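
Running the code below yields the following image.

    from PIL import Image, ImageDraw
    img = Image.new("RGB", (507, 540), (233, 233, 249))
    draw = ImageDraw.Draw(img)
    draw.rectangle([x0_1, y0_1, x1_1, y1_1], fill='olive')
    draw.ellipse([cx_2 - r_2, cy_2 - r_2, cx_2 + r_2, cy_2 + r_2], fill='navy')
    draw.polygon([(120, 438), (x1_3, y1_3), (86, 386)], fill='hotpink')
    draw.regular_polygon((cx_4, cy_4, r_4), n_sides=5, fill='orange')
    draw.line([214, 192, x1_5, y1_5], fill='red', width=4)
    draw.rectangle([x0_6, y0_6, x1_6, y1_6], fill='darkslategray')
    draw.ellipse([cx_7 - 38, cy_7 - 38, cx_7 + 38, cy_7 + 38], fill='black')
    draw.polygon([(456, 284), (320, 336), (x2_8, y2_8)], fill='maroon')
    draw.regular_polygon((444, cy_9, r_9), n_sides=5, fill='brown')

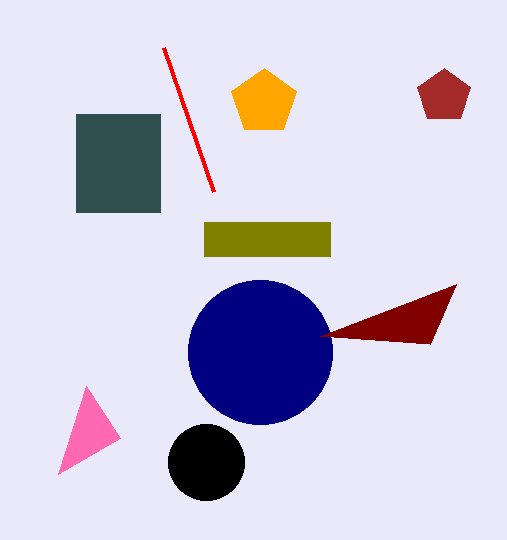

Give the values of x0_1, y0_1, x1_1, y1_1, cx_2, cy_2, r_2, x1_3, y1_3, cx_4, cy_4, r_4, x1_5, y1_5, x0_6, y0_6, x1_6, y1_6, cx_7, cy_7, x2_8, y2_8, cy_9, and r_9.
x0_1 = 204
y0_1 = 222
x1_1 = 330
y1_1 = 256
cx_2 = 260
cy_2 = 352
r_2 = 72
x1_3 = 58
y1_3 = 474
cx_4 = 264
cy_4 = 102
r_4 = 34
x1_5 = 164
y1_5 = 48
x0_6 = 76
y0_6 = 114
x1_6 = 160
y1_6 = 212
cx_7 = 206
cy_7 = 462
x2_8 = 430
y2_8 = 344
cy_9 = 96
r_9 = 28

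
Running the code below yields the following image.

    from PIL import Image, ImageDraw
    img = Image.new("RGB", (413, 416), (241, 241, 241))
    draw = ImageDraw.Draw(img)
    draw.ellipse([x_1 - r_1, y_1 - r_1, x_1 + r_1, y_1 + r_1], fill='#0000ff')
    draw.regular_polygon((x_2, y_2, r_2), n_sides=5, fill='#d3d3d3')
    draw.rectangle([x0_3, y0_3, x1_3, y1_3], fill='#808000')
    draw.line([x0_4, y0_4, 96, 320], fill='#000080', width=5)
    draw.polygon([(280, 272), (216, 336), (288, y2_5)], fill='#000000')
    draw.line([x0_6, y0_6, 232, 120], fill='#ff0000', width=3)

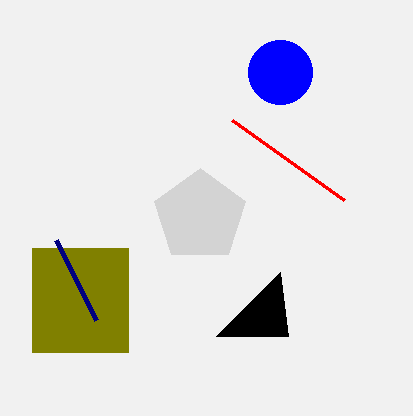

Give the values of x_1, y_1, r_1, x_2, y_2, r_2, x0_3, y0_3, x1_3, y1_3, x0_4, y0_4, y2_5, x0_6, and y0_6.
x_1 = 280; y_1 = 72; r_1 = 32; x_2 = 200; y_2 = 216; r_2 = 48; x0_3 = 32; y0_3 = 248; x1_3 = 128; y1_3 = 352; x0_4 = 56; y0_4 = 240; y2_5 = 336; x0_6 = 344; y0_6 = 200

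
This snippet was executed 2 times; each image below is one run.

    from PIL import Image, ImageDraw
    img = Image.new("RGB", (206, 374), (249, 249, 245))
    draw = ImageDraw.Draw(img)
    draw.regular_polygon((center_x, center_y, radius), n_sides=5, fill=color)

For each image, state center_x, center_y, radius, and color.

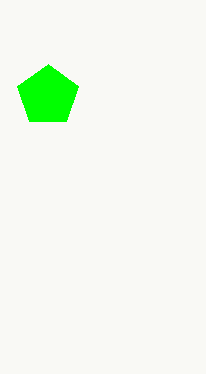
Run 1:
center_x = 48, center_y = 96, radius = 32, color = 'lime'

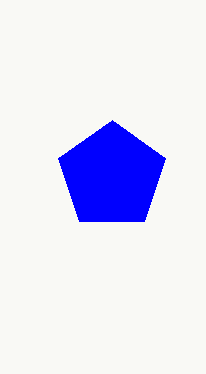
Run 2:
center_x = 112; center_y = 176; radius = 56; color = 'blue'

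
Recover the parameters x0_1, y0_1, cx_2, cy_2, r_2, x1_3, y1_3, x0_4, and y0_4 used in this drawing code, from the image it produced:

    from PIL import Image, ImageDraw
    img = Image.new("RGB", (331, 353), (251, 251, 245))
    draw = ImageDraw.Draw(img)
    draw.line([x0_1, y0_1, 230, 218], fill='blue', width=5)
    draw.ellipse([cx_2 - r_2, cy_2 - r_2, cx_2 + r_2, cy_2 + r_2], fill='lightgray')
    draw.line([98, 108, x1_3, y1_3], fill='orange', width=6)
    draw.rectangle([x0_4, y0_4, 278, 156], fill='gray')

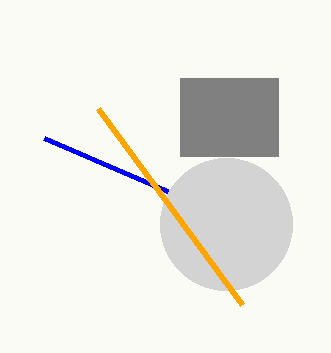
x0_1 = 44
y0_1 = 138
cx_2 = 226
cy_2 = 224
r_2 = 66
x1_3 = 242
y1_3 = 304
x0_4 = 180
y0_4 = 78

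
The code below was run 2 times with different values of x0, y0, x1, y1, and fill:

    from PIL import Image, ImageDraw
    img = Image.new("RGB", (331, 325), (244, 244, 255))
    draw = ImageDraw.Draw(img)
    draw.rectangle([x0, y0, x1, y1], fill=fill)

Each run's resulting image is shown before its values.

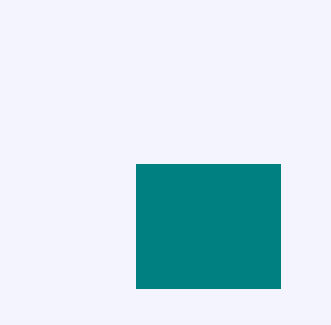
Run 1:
x0 = 136, y0 = 164, x1 = 280, y1 = 288, fill = 'teal'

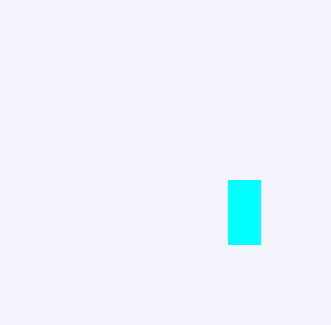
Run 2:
x0 = 228; y0 = 180; x1 = 260; y1 = 244; fill = 'cyan'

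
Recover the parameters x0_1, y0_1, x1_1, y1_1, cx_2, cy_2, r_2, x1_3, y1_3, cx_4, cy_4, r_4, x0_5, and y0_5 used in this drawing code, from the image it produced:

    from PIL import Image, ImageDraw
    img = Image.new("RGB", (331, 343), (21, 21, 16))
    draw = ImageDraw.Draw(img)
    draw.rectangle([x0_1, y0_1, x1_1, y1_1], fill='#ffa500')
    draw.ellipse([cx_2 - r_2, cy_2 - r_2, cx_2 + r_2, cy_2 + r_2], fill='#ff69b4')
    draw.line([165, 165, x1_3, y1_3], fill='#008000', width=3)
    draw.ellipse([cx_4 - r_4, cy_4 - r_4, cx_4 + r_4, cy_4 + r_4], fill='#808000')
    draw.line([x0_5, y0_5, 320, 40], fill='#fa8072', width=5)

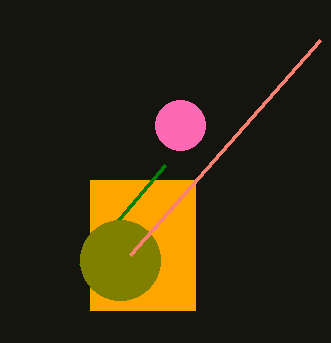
x0_1 = 90; y0_1 = 180; x1_1 = 195; y1_1 = 310; cx_2 = 180; cy_2 = 125; r_2 = 25; x1_3 = 80; y1_3 = 265; cx_4 = 120; cy_4 = 260; r_4 = 40; x0_5 = 130; y0_5 = 255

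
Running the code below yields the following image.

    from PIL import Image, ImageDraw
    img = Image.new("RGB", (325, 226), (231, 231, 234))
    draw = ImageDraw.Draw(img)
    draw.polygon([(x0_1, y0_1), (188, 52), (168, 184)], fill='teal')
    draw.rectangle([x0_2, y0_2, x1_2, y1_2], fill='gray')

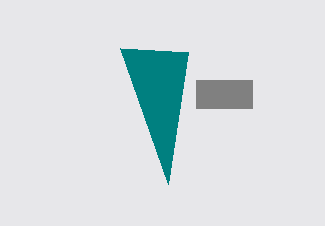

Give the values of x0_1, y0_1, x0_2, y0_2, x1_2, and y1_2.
x0_1 = 120
y0_1 = 48
x0_2 = 196
y0_2 = 80
x1_2 = 252
y1_2 = 108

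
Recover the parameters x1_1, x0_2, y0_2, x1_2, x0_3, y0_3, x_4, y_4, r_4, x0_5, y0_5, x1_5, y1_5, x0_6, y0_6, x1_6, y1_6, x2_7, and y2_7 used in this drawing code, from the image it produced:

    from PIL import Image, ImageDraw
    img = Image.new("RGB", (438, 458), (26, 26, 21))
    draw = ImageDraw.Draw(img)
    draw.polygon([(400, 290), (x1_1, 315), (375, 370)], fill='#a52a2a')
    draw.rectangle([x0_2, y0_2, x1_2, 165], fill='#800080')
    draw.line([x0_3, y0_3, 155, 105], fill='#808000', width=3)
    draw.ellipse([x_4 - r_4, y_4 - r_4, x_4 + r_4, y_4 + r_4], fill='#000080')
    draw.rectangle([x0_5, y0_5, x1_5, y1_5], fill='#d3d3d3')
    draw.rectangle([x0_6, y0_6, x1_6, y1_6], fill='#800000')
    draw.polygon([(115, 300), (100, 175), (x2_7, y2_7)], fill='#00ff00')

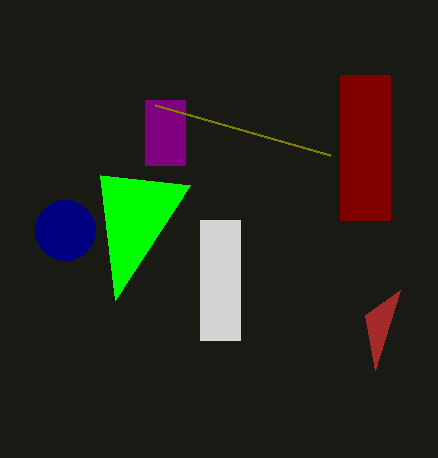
x1_1 = 365; x0_2 = 145; y0_2 = 100; x1_2 = 185; x0_3 = 330; y0_3 = 155; x_4 = 65; y_4 = 230; r_4 = 30; x0_5 = 200; y0_5 = 220; x1_5 = 240; y1_5 = 340; x0_6 = 340; y0_6 = 75; x1_6 = 390; y1_6 = 220; x2_7 = 190; y2_7 = 185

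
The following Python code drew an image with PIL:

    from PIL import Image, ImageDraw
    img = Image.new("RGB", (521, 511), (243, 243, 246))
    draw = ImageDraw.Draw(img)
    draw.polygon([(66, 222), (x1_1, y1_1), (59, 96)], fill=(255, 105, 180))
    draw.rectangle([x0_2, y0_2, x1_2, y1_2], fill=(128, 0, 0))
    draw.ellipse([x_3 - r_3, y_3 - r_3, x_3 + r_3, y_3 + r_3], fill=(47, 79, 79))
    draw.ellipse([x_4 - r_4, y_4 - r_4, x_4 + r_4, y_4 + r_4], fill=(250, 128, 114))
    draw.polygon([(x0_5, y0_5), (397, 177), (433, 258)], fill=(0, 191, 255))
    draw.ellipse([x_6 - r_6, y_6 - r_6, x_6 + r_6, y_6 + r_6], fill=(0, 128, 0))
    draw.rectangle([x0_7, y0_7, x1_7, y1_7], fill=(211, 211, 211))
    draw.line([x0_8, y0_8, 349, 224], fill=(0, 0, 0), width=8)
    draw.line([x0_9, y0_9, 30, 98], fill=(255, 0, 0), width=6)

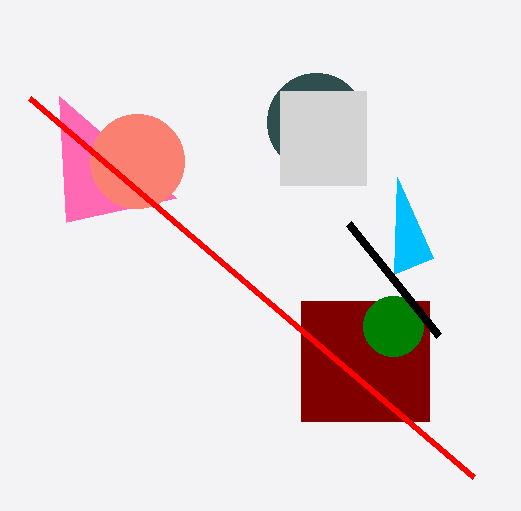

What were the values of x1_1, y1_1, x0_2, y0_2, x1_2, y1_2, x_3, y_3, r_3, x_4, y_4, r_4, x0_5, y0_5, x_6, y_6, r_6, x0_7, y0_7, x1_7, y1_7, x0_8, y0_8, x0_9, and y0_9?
x1_1 = 176; y1_1 = 198; x0_2 = 301; y0_2 = 301; x1_2 = 429; y1_2 = 421; x_3 = 316; y_3 = 122; r_3 = 49; x_4 = 137; y_4 = 161; r_4 = 47; x0_5 = 394; y0_5 = 274; x_6 = 393; y_6 = 326; r_6 = 30; x0_7 = 280; y0_7 = 91; x1_7 = 366; y1_7 = 185; x0_8 = 439; y0_8 = 336; x0_9 = 474; y0_9 = 477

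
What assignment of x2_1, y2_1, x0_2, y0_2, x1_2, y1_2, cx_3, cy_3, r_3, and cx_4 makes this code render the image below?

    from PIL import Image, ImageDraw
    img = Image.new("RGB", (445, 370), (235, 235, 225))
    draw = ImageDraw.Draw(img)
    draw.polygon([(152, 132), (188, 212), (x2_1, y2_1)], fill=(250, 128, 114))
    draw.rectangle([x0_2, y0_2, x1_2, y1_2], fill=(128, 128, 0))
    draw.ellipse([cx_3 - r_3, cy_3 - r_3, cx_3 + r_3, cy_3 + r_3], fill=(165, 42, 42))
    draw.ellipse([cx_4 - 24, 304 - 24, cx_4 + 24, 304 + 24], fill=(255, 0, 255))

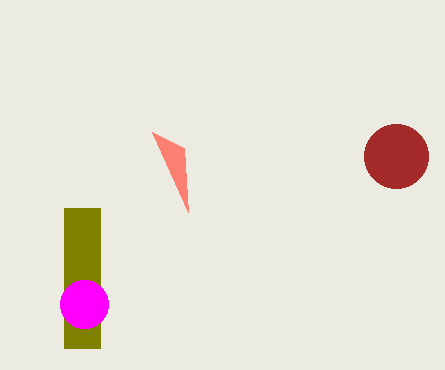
x2_1 = 184
y2_1 = 148
x0_2 = 64
y0_2 = 208
x1_2 = 100
y1_2 = 348
cx_3 = 396
cy_3 = 156
r_3 = 32
cx_4 = 84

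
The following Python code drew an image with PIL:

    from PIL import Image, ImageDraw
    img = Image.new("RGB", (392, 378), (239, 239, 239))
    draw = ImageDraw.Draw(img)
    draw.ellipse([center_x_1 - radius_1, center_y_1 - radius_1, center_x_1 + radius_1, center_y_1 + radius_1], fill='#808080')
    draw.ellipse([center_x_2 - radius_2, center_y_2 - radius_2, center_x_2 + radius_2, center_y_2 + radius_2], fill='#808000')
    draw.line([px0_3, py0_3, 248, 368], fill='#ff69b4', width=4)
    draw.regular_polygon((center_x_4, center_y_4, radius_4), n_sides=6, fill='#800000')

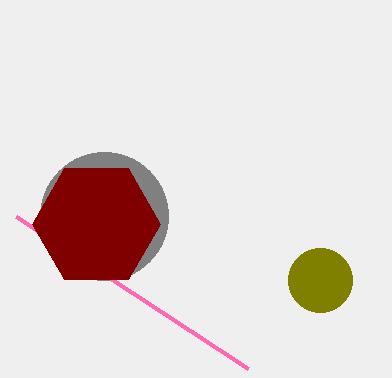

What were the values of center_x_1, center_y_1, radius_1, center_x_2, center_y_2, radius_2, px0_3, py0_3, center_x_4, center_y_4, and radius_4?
center_x_1 = 104, center_y_1 = 216, radius_1 = 64, center_x_2 = 320, center_y_2 = 280, radius_2 = 32, px0_3 = 16, py0_3 = 216, center_x_4 = 96, center_y_4 = 224, radius_4 = 64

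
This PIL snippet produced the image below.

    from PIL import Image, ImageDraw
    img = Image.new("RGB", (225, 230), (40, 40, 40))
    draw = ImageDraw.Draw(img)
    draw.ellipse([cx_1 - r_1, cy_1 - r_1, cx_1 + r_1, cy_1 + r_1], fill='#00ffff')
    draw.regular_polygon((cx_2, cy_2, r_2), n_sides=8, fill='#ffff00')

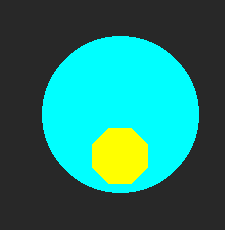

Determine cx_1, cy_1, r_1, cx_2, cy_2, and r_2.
cx_1 = 120, cy_1 = 114, r_1 = 78, cx_2 = 120, cy_2 = 156, r_2 = 30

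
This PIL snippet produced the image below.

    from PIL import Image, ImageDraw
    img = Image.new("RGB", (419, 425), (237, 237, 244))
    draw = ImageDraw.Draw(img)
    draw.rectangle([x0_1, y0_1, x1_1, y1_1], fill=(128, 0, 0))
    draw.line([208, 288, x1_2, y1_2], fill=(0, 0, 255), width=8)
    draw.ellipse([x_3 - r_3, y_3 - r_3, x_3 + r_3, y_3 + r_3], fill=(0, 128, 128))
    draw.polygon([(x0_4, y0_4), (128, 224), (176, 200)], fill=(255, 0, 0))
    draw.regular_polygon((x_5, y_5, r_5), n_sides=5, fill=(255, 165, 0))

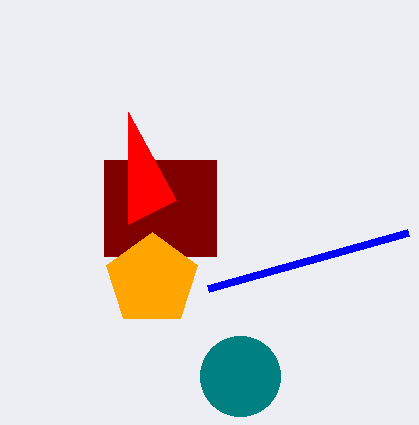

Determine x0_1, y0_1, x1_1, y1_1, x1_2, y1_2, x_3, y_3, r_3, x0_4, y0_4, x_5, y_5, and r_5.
x0_1 = 104
y0_1 = 160
x1_1 = 216
y1_1 = 256
x1_2 = 408
y1_2 = 232
x_3 = 240
y_3 = 376
r_3 = 40
x0_4 = 128
y0_4 = 112
x_5 = 152
y_5 = 280
r_5 = 48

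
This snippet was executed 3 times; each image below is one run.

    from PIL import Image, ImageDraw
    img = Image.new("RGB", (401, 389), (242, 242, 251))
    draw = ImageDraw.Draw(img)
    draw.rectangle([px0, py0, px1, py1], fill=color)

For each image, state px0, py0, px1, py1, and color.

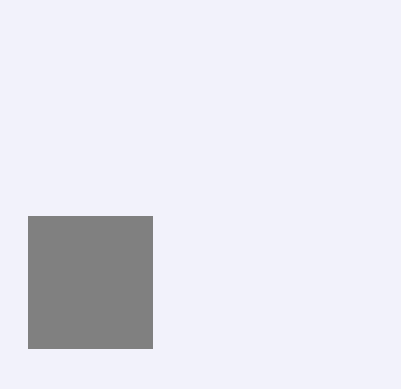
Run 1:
px0 = 28
py0 = 216
px1 = 152
py1 = 348
color = 'gray'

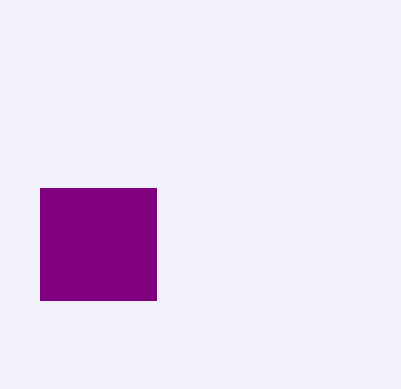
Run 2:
px0 = 40
py0 = 188
px1 = 156
py1 = 300
color = 'purple'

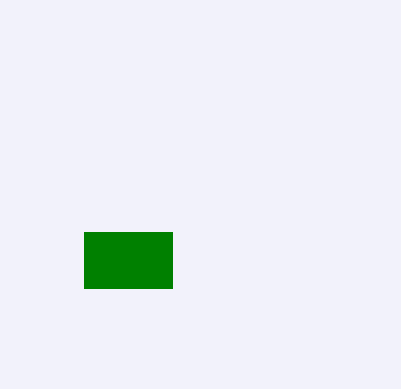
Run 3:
px0 = 84
py0 = 232
px1 = 172
py1 = 288
color = 'green'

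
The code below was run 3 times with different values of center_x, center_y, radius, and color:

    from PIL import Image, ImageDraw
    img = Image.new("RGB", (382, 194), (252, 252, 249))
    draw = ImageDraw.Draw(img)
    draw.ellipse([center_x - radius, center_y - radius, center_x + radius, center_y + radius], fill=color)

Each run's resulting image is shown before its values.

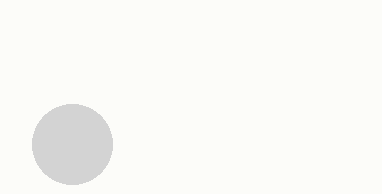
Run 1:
center_x = 72
center_y = 144
radius = 40
color = 'lightgray'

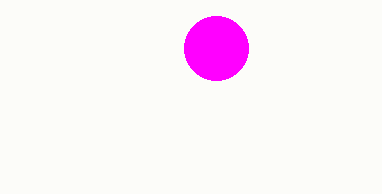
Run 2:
center_x = 216; center_y = 48; radius = 32; color = 'magenta'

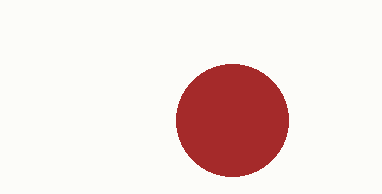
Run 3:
center_x = 232
center_y = 120
radius = 56
color = 'brown'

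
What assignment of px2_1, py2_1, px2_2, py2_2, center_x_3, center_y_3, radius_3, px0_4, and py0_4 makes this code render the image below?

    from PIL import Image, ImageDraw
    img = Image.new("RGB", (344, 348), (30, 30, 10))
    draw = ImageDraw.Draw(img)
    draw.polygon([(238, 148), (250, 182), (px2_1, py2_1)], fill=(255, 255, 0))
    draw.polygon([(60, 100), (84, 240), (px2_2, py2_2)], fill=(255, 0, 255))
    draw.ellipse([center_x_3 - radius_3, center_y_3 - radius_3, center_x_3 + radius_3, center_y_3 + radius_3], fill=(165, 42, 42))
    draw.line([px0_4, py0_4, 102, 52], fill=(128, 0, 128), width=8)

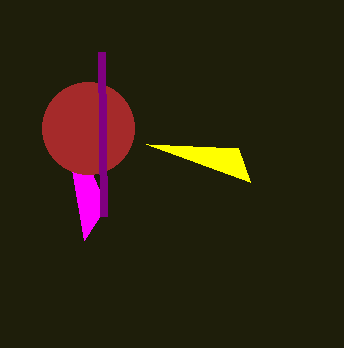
px2_1 = 146, py2_1 = 144, px2_2 = 106, py2_2 = 206, center_x_3 = 88, center_y_3 = 128, radius_3 = 46, px0_4 = 104, py0_4 = 216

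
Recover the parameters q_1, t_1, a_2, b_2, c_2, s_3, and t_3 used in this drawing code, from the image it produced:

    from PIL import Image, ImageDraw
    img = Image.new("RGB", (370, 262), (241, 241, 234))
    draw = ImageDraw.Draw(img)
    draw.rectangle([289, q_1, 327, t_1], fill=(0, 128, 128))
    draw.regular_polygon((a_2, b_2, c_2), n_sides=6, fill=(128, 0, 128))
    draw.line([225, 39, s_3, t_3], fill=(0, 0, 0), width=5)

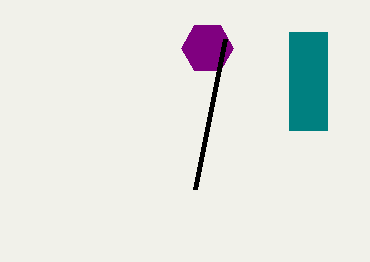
q_1 = 32; t_1 = 130; a_2 = 207; b_2 = 48; c_2 = 26; s_3 = 195; t_3 = 189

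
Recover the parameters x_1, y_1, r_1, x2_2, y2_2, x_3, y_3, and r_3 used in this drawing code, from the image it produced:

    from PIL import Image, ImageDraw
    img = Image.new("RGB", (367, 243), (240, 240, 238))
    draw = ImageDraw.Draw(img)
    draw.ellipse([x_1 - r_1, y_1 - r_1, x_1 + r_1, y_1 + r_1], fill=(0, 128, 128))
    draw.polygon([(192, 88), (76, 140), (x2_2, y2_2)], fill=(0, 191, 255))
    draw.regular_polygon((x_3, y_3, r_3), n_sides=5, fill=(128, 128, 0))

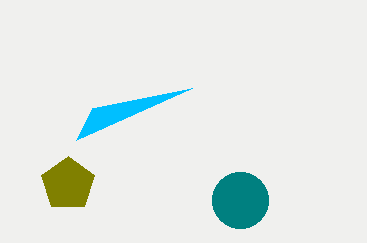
x_1 = 240
y_1 = 200
r_1 = 28
x2_2 = 92
y2_2 = 108
x_3 = 68
y_3 = 184
r_3 = 28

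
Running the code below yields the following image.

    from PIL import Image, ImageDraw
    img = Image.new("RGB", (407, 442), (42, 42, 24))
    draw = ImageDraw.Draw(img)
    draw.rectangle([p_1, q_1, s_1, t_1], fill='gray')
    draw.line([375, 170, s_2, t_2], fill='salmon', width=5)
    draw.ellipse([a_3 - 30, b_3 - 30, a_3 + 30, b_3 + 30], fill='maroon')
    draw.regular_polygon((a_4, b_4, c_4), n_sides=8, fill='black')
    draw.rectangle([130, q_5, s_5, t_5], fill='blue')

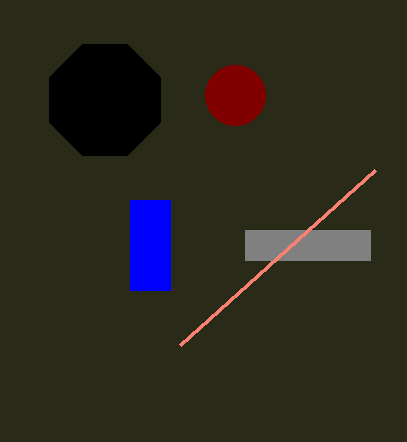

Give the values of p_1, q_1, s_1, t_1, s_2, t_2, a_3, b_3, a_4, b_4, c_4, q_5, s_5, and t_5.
p_1 = 245
q_1 = 230
s_1 = 370
t_1 = 260
s_2 = 180
t_2 = 345
a_3 = 235
b_3 = 95
a_4 = 105
b_4 = 100
c_4 = 60
q_5 = 200
s_5 = 170
t_5 = 290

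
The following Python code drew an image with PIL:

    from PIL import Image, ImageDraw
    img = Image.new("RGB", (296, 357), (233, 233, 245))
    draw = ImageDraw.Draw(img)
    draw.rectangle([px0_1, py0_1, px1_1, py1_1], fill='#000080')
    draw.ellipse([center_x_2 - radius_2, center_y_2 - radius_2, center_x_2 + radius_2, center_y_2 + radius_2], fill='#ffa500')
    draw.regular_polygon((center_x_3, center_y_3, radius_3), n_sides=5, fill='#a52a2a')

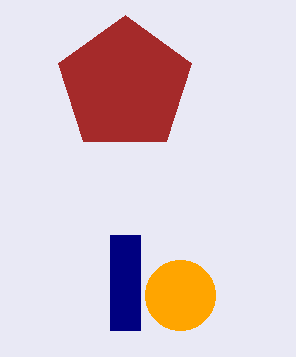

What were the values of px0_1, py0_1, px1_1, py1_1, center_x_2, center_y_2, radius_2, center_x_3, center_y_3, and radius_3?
px0_1 = 110; py0_1 = 235; px1_1 = 140; py1_1 = 330; center_x_2 = 180; center_y_2 = 295; radius_2 = 35; center_x_3 = 125; center_y_3 = 85; radius_3 = 70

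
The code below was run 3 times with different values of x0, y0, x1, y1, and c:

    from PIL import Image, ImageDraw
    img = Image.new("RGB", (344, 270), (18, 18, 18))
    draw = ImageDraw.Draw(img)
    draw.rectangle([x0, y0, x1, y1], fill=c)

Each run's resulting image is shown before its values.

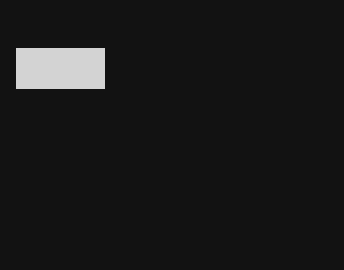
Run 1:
x0 = 16, y0 = 48, x1 = 104, y1 = 88, c = 'lightgray'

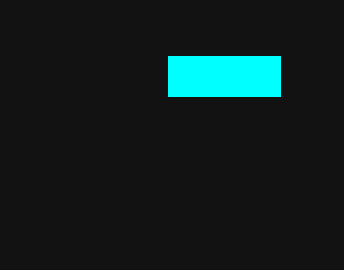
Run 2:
x0 = 168
y0 = 56
x1 = 280
y1 = 96
c = 'cyan'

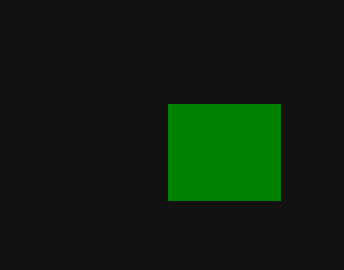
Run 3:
x0 = 168
y0 = 104
x1 = 280
y1 = 200
c = 'green'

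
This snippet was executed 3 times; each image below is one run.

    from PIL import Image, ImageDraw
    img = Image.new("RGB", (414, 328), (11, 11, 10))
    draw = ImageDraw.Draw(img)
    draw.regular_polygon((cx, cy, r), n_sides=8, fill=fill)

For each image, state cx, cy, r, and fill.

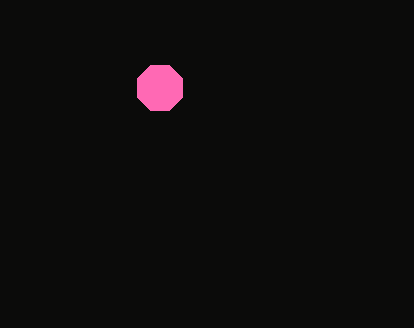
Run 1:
cx = 160, cy = 88, r = 24, fill = 'hotpink'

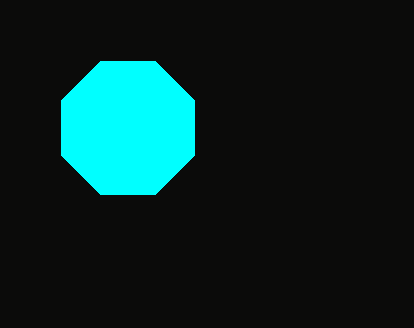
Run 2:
cx = 128
cy = 128
r = 72
fill = 'cyan'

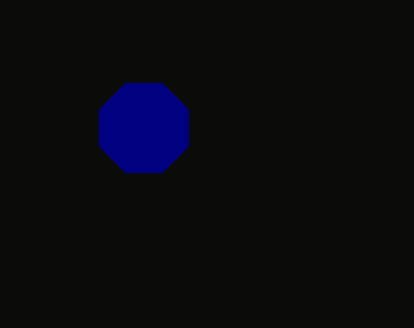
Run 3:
cx = 144, cy = 128, r = 48, fill = 'navy'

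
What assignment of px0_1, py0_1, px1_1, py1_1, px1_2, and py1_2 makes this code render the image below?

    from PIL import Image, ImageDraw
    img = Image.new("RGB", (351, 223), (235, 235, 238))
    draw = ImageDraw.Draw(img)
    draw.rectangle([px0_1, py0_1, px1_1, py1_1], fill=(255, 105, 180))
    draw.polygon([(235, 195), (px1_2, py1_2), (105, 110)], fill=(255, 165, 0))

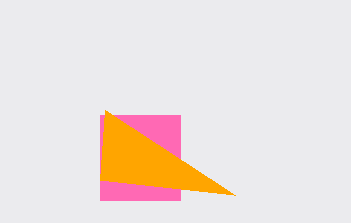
px0_1 = 100
py0_1 = 115
px1_1 = 180
py1_1 = 200
px1_2 = 100
py1_2 = 180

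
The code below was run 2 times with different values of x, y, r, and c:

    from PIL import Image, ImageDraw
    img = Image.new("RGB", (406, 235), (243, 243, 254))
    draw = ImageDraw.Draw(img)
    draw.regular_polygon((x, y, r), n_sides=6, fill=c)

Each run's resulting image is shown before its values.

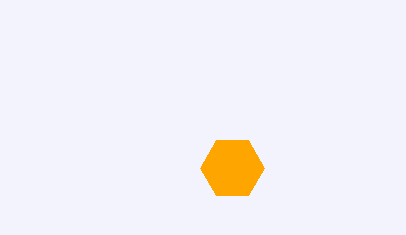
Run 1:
x = 232; y = 168; r = 32; c = 'orange'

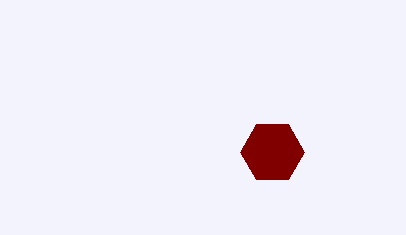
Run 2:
x = 272; y = 152; r = 32; c = 'maroon'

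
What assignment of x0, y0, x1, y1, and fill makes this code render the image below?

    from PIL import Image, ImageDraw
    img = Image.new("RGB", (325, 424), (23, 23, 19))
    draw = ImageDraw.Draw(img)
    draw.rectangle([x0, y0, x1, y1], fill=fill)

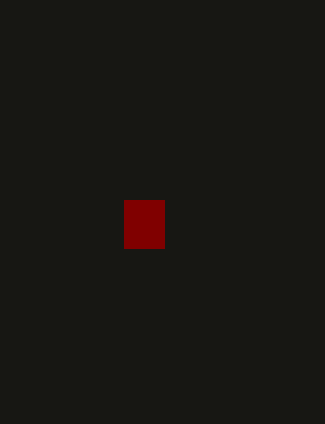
x0 = 124; y0 = 200; x1 = 164; y1 = 248; fill = 'maroon'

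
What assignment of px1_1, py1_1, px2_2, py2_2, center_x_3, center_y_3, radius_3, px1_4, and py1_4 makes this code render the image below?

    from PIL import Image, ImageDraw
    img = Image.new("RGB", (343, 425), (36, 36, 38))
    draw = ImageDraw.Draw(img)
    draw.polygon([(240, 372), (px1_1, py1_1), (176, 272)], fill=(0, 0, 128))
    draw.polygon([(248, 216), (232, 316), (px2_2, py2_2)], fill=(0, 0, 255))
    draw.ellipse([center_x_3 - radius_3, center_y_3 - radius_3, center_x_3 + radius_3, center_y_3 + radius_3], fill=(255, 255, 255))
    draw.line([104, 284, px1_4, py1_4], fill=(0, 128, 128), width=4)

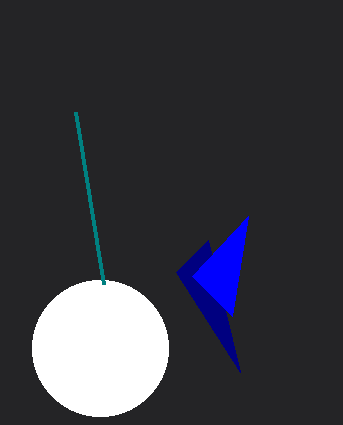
px1_1 = 208; py1_1 = 240; px2_2 = 192; py2_2 = 276; center_x_3 = 100; center_y_3 = 348; radius_3 = 68; px1_4 = 76; py1_4 = 112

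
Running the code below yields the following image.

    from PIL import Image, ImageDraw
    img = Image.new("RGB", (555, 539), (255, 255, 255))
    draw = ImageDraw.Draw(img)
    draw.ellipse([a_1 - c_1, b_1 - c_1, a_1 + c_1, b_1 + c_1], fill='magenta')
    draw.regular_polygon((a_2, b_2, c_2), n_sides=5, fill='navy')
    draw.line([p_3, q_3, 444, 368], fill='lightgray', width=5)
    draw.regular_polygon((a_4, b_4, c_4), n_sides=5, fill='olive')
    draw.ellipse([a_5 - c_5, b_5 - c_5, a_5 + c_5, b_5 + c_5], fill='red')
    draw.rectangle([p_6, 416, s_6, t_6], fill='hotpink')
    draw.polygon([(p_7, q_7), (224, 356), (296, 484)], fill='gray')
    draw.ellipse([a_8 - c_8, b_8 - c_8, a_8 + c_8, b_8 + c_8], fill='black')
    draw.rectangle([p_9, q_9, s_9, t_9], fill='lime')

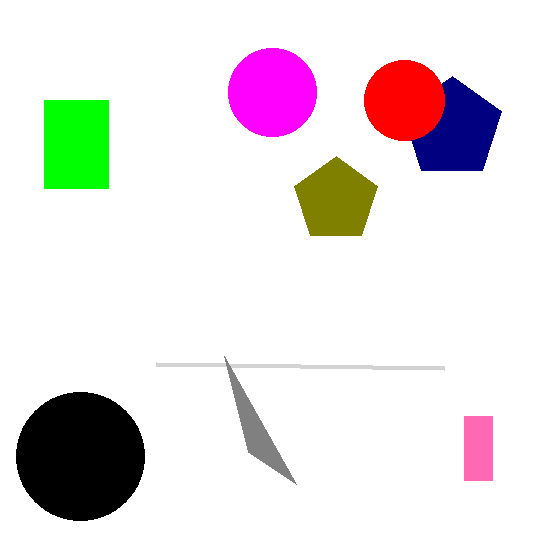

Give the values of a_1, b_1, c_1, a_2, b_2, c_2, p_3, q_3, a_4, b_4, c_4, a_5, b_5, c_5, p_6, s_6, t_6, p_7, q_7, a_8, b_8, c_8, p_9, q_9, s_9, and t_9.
a_1 = 272; b_1 = 92; c_1 = 44; a_2 = 452; b_2 = 128; c_2 = 52; p_3 = 156; q_3 = 364; a_4 = 336; b_4 = 200; c_4 = 44; a_5 = 404; b_5 = 100; c_5 = 40; p_6 = 464; s_6 = 492; t_6 = 480; p_7 = 248; q_7 = 452; a_8 = 80; b_8 = 456; c_8 = 64; p_9 = 44; q_9 = 100; s_9 = 108; t_9 = 188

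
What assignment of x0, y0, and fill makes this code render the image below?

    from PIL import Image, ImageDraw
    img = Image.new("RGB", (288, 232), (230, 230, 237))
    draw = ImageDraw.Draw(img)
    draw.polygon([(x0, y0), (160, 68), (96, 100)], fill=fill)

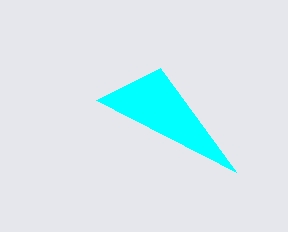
x0 = 236, y0 = 172, fill = 'cyan'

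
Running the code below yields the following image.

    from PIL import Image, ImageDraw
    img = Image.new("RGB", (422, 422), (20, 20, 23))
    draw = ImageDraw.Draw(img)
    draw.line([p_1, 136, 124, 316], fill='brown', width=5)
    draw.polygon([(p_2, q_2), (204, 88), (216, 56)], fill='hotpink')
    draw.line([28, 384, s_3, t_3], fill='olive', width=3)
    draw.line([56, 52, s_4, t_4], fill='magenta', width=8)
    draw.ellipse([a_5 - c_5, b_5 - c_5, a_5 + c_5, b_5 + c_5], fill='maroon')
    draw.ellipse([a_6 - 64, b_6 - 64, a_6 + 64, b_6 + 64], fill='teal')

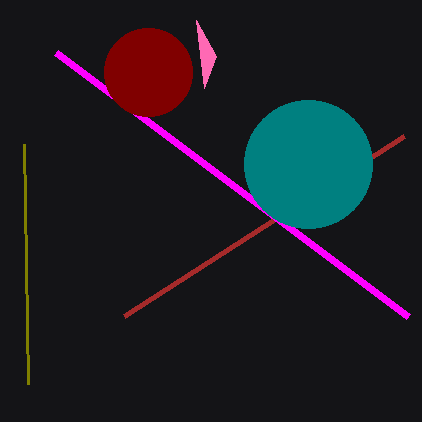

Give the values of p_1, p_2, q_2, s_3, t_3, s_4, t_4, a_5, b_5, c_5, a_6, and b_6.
p_1 = 404; p_2 = 196; q_2 = 20; s_3 = 24; t_3 = 144; s_4 = 408; t_4 = 316; a_5 = 148; b_5 = 72; c_5 = 44; a_6 = 308; b_6 = 164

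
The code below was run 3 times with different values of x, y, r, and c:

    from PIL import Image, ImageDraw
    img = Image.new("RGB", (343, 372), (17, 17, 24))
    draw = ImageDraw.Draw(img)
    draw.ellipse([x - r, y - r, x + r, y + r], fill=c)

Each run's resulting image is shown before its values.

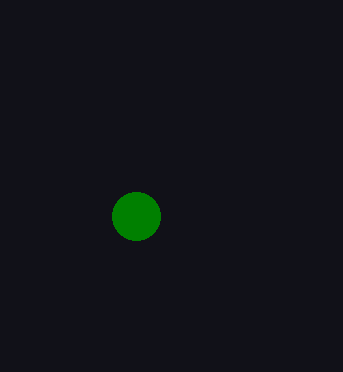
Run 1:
x = 136; y = 216; r = 24; c = 'green'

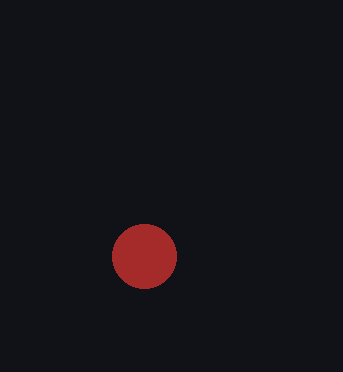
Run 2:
x = 144, y = 256, r = 32, c = 'brown'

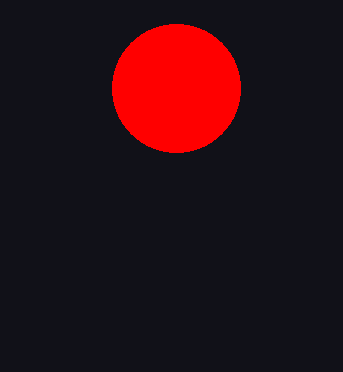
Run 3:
x = 176, y = 88, r = 64, c = 'red'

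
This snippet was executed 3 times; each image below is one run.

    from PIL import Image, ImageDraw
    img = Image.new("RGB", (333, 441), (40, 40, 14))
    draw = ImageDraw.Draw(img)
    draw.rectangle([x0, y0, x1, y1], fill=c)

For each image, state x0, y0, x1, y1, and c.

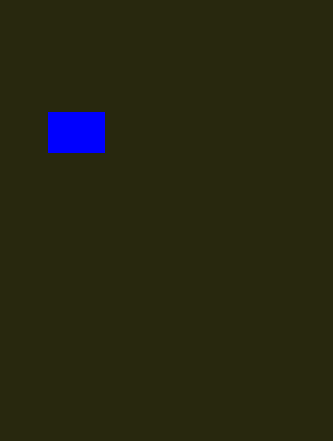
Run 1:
x0 = 48, y0 = 112, x1 = 104, y1 = 152, c = 'blue'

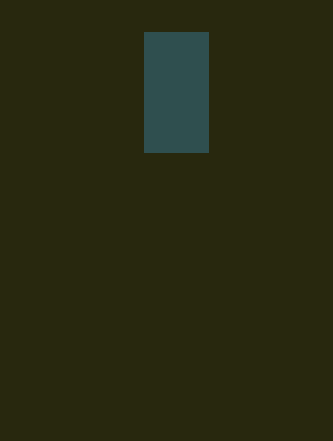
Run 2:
x0 = 144; y0 = 32; x1 = 208; y1 = 152; c = 'darkslategray'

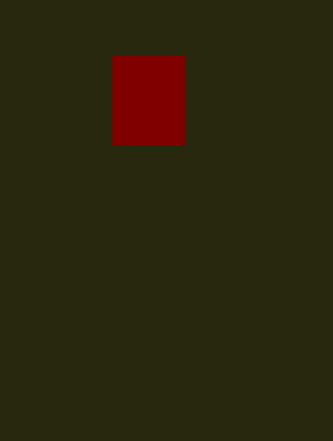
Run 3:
x0 = 112, y0 = 56, x1 = 184, y1 = 144, c = 'maroon'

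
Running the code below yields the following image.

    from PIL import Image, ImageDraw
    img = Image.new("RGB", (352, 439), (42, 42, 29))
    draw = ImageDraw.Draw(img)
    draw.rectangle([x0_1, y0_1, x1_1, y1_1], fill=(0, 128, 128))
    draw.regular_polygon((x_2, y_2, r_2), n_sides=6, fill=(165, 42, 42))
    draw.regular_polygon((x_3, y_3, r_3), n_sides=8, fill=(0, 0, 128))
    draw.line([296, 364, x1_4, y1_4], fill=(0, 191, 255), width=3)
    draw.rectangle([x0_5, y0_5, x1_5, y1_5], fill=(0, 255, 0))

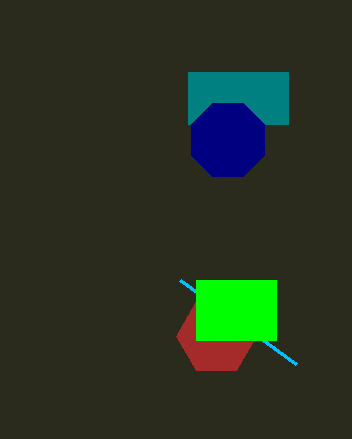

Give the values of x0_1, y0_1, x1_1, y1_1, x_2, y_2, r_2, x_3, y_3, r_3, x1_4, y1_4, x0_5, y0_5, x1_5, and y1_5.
x0_1 = 188, y0_1 = 72, x1_1 = 288, y1_1 = 124, x_2 = 216, y_2 = 336, r_2 = 40, x_3 = 228, y_3 = 140, r_3 = 40, x1_4 = 180, y1_4 = 280, x0_5 = 196, y0_5 = 280, x1_5 = 276, y1_5 = 340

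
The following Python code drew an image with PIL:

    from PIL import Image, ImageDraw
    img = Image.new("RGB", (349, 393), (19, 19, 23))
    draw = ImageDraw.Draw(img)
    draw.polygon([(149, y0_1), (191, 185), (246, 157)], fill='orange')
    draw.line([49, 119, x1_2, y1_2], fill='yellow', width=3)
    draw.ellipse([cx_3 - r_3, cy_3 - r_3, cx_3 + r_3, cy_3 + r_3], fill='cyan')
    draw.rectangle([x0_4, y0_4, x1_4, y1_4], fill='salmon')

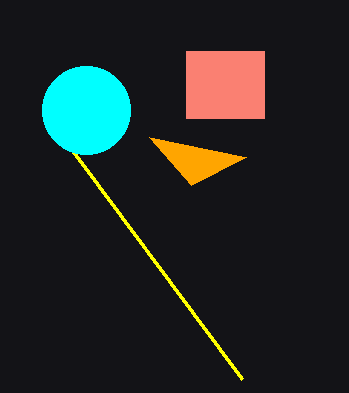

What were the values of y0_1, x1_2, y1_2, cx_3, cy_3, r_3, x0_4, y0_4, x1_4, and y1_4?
y0_1 = 137, x1_2 = 242, y1_2 = 379, cx_3 = 86, cy_3 = 110, r_3 = 44, x0_4 = 186, y0_4 = 51, x1_4 = 264, y1_4 = 118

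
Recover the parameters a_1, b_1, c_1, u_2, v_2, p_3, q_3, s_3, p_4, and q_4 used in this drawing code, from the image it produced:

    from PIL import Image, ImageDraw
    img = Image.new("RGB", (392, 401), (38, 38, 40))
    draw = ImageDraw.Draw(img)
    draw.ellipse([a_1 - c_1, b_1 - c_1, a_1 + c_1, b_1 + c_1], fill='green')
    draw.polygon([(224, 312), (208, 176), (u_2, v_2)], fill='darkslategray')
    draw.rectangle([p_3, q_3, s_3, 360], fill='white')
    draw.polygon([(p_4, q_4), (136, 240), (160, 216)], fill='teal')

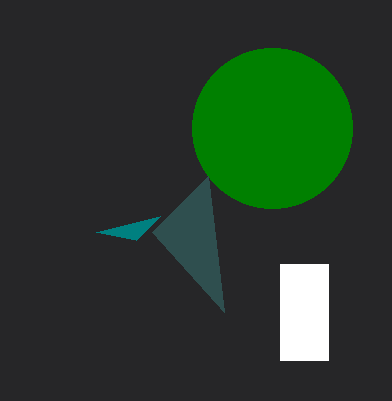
a_1 = 272
b_1 = 128
c_1 = 80
u_2 = 152
v_2 = 232
p_3 = 280
q_3 = 264
s_3 = 328
p_4 = 96
q_4 = 232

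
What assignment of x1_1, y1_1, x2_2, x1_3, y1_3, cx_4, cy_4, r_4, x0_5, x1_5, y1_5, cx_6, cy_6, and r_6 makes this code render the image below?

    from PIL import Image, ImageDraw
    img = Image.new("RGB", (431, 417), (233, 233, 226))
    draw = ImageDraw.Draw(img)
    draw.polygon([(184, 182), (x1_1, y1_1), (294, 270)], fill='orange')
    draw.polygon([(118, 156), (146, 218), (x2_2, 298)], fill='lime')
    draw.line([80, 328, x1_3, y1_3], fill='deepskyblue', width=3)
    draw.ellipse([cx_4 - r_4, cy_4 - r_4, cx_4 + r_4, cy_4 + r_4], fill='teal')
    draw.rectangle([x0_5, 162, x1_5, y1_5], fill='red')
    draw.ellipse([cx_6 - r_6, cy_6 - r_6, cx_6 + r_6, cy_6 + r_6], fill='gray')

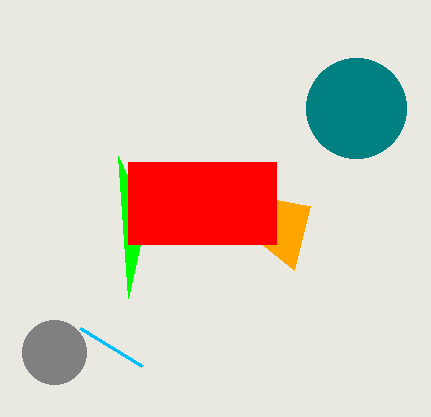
x1_1 = 310; y1_1 = 206; x2_2 = 128; x1_3 = 142; y1_3 = 366; cx_4 = 356; cy_4 = 108; r_4 = 50; x0_5 = 128; x1_5 = 276; y1_5 = 244; cx_6 = 54; cy_6 = 352; r_6 = 32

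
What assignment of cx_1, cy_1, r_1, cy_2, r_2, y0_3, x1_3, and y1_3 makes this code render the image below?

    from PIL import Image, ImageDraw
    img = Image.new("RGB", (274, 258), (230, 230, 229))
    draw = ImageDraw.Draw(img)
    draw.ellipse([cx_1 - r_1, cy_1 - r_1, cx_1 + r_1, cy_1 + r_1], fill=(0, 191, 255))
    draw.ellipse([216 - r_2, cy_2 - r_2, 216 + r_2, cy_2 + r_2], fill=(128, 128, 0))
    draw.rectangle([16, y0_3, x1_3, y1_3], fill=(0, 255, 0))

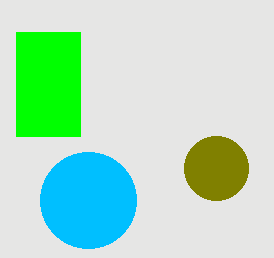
cx_1 = 88
cy_1 = 200
r_1 = 48
cy_2 = 168
r_2 = 32
y0_3 = 32
x1_3 = 80
y1_3 = 136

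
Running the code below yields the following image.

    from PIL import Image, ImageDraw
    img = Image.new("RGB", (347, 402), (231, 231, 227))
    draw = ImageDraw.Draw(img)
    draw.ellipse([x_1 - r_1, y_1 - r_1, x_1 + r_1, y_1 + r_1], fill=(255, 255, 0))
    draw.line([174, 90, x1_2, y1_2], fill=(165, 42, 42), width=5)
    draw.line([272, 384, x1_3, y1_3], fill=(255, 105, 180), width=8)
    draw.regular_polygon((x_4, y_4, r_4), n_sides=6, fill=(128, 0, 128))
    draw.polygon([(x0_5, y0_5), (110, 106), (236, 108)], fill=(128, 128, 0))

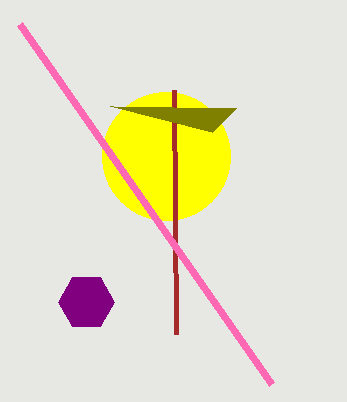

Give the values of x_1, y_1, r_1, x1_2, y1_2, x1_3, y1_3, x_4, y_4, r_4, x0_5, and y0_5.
x_1 = 166
y_1 = 156
r_1 = 64
x1_2 = 176
y1_2 = 334
x1_3 = 20
y1_3 = 24
x_4 = 86
y_4 = 302
r_4 = 28
x0_5 = 212
y0_5 = 132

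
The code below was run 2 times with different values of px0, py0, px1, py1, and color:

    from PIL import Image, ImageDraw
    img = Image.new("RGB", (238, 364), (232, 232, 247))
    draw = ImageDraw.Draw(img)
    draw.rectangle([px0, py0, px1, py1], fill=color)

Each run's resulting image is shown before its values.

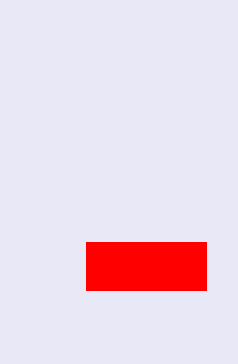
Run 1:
px0 = 86, py0 = 242, px1 = 206, py1 = 290, color = 'red'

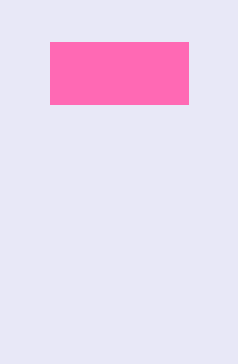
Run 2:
px0 = 50
py0 = 42
px1 = 188
py1 = 104
color = 'hotpink'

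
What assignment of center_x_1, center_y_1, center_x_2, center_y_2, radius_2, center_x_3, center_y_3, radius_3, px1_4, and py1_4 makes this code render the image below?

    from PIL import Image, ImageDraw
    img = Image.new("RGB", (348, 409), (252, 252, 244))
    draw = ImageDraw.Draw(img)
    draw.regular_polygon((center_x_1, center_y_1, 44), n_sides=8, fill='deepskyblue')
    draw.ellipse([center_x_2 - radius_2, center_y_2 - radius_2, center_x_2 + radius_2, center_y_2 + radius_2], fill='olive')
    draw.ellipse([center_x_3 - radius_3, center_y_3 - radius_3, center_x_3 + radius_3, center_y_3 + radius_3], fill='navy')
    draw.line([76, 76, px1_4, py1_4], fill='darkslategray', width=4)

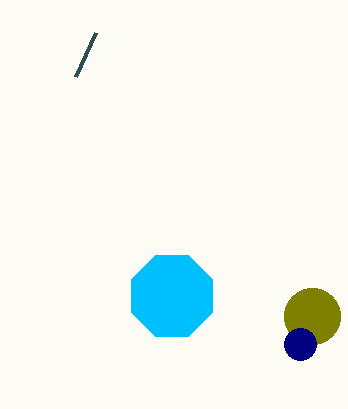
center_x_1 = 172
center_y_1 = 296
center_x_2 = 312
center_y_2 = 316
radius_2 = 28
center_x_3 = 300
center_y_3 = 344
radius_3 = 16
px1_4 = 96
py1_4 = 32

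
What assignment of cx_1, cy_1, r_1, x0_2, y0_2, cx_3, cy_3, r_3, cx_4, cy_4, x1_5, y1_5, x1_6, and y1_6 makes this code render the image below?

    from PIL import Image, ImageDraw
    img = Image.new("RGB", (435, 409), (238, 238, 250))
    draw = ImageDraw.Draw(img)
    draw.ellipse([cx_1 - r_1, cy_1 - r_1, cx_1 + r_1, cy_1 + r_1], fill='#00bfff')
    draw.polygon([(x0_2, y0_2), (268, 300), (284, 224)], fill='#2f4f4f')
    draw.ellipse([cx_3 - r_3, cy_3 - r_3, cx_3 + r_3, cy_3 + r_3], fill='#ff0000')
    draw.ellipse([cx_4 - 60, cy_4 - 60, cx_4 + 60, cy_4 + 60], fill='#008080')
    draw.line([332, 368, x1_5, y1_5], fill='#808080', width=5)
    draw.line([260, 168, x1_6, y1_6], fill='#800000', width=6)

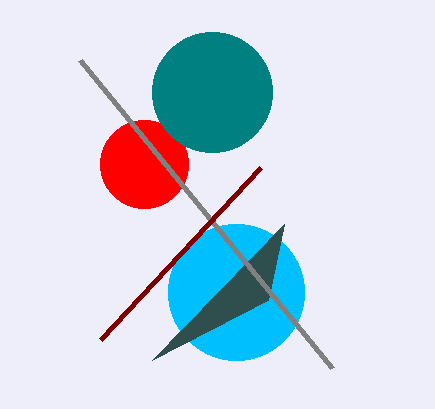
cx_1 = 236
cy_1 = 292
r_1 = 68
x0_2 = 152
y0_2 = 360
cx_3 = 144
cy_3 = 164
r_3 = 44
cx_4 = 212
cy_4 = 92
x1_5 = 80
y1_5 = 60
x1_6 = 100
y1_6 = 340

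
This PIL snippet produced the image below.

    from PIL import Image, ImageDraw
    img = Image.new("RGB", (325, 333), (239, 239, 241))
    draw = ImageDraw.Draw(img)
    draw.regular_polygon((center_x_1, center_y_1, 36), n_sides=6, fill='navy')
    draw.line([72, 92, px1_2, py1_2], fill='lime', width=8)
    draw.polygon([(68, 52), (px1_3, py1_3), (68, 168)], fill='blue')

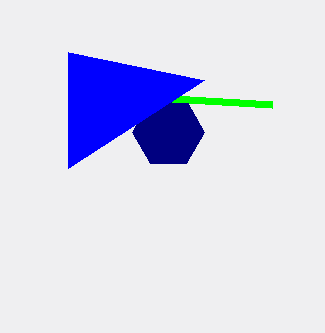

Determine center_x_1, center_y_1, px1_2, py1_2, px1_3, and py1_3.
center_x_1 = 168; center_y_1 = 132; px1_2 = 272; py1_2 = 104; px1_3 = 204; py1_3 = 80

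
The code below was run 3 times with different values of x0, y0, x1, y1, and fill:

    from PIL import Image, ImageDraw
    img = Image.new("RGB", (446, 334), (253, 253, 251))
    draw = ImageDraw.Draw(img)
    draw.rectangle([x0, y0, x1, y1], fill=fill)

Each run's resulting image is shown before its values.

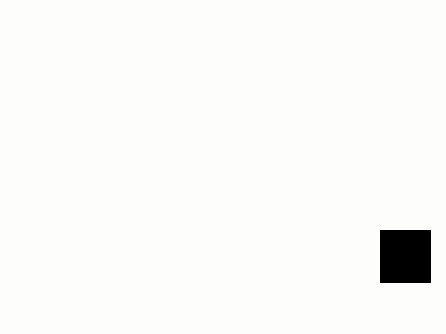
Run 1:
x0 = 380
y0 = 230
x1 = 430
y1 = 282
fill = 'black'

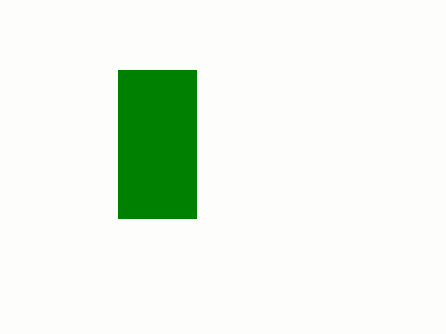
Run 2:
x0 = 118, y0 = 70, x1 = 196, y1 = 218, fill = 'green'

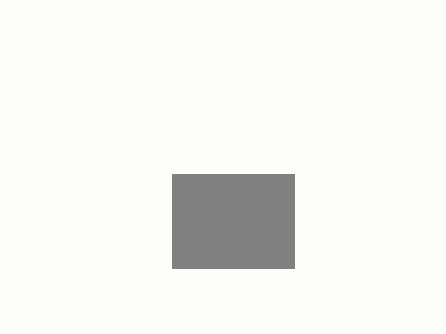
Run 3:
x0 = 172; y0 = 174; x1 = 294; y1 = 268; fill = 'gray'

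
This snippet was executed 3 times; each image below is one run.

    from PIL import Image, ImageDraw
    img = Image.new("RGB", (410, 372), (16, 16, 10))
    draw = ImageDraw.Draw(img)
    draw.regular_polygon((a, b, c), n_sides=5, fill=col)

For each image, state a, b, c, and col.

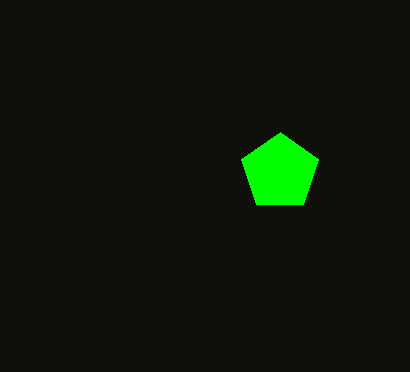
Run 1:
a = 280; b = 172; c = 40; col = 'lime'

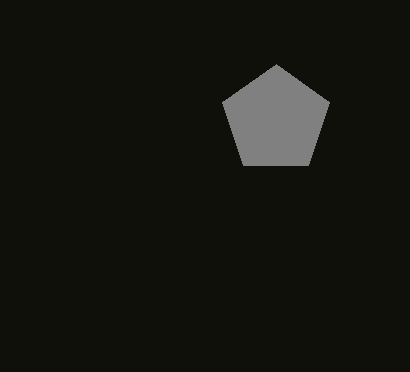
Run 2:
a = 276; b = 120; c = 56; col = 'gray'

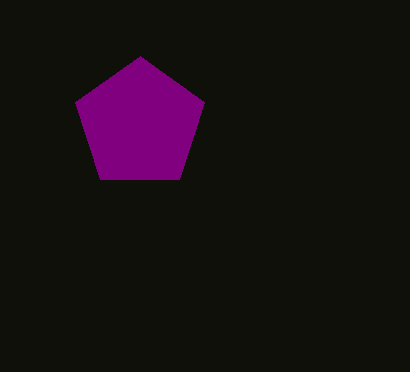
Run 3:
a = 140
b = 124
c = 68
col = 'purple'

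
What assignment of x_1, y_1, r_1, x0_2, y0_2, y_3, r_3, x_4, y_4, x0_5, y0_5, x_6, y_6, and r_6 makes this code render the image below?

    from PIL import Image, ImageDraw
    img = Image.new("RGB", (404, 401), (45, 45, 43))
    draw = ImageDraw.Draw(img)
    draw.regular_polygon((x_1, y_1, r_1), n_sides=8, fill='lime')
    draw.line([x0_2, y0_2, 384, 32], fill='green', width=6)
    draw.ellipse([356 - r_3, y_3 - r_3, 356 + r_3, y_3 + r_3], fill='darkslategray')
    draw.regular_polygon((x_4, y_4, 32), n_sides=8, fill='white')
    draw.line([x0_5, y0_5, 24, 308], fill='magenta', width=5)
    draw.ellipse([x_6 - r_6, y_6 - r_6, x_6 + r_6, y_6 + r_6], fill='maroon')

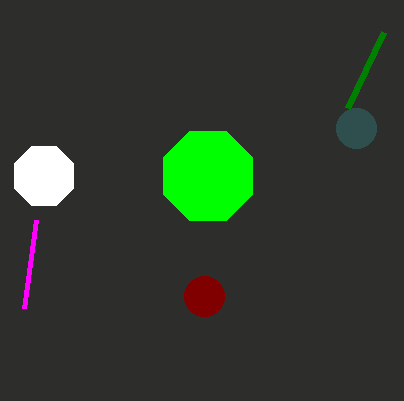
x_1 = 208
y_1 = 176
r_1 = 48
x0_2 = 348
y0_2 = 108
y_3 = 128
r_3 = 20
x_4 = 44
y_4 = 176
x0_5 = 36
y0_5 = 220
x_6 = 204
y_6 = 296
r_6 = 20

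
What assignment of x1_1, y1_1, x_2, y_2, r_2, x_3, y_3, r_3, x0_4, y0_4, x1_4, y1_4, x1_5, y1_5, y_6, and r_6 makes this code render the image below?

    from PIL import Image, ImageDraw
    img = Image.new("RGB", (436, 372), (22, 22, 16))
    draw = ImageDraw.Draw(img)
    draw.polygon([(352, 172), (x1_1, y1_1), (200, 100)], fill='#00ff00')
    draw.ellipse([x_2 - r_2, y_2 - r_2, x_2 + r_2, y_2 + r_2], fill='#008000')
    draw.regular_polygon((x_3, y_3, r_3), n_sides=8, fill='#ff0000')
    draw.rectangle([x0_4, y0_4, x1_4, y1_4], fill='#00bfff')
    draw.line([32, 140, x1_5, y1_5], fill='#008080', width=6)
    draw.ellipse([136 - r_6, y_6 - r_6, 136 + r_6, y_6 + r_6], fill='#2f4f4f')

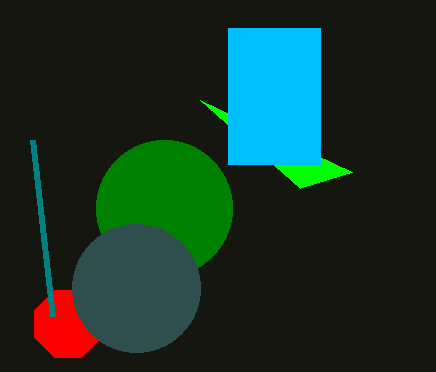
x1_1 = 300
y1_1 = 188
x_2 = 164
y_2 = 208
r_2 = 68
x_3 = 68
y_3 = 324
r_3 = 36
x0_4 = 228
y0_4 = 28
x1_4 = 320
y1_4 = 164
x1_5 = 52
y1_5 = 316
y_6 = 288
r_6 = 64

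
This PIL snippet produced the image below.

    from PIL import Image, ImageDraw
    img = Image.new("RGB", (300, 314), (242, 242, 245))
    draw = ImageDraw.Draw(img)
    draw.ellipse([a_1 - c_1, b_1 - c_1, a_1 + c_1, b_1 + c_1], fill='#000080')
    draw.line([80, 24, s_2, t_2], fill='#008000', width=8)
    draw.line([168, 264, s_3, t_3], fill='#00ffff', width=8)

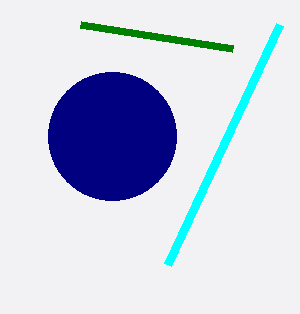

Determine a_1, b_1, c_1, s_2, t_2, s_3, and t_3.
a_1 = 112
b_1 = 136
c_1 = 64
s_2 = 232
t_2 = 48
s_3 = 280
t_3 = 24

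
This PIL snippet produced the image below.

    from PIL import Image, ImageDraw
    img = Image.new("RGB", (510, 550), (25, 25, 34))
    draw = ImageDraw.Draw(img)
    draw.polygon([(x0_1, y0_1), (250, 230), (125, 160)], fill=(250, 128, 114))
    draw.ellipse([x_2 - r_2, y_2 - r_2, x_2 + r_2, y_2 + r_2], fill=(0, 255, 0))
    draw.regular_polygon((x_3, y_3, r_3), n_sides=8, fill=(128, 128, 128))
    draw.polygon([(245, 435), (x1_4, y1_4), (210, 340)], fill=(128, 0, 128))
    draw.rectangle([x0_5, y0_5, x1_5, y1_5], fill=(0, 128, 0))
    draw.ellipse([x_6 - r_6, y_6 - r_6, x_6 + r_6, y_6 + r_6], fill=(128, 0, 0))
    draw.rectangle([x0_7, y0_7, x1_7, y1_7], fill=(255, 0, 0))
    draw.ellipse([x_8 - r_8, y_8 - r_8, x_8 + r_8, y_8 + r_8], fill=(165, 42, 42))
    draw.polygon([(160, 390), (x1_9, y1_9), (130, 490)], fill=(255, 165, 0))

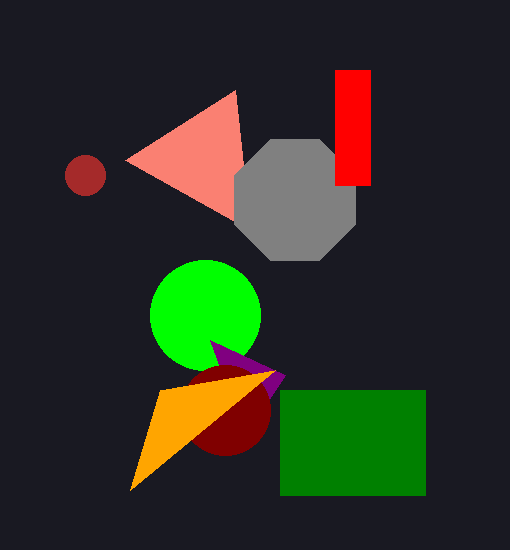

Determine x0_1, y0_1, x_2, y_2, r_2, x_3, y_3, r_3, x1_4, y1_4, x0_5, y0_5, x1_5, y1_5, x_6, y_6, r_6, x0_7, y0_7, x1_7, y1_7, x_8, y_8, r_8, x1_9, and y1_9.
x0_1 = 235
y0_1 = 90
x_2 = 205
y_2 = 315
r_2 = 55
x_3 = 295
y_3 = 200
r_3 = 65
x1_4 = 285
y1_4 = 375
x0_5 = 280
y0_5 = 390
x1_5 = 425
y1_5 = 495
x_6 = 225
y_6 = 410
r_6 = 45
x0_7 = 335
y0_7 = 70
x1_7 = 370
y1_7 = 185
x_8 = 85
y_8 = 175
r_8 = 20
x1_9 = 275
y1_9 = 370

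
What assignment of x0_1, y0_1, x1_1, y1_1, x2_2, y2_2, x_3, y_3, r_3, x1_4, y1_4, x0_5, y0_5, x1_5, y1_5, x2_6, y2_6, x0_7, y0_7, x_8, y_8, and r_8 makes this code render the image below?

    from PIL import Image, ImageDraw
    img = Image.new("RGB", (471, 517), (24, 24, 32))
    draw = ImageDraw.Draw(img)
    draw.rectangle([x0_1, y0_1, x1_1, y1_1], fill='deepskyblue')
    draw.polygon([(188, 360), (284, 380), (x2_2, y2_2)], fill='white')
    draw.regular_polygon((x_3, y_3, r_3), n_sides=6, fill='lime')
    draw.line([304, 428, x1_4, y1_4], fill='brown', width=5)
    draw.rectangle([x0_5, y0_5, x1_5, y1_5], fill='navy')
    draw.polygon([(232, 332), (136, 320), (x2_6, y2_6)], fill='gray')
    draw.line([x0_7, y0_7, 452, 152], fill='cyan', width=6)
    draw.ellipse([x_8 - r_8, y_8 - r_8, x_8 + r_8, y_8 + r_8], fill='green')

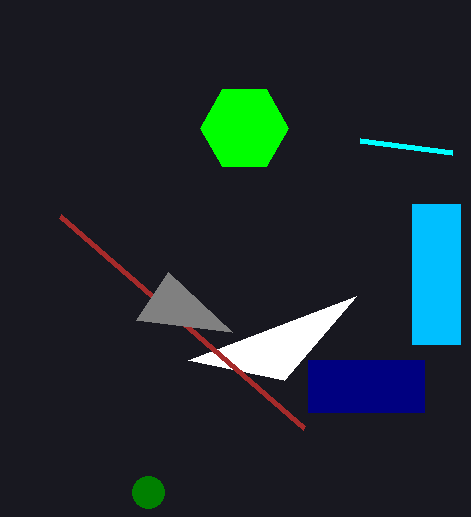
x0_1 = 412; y0_1 = 204; x1_1 = 460; y1_1 = 344; x2_2 = 356; y2_2 = 296; x_3 = 244; y_3 = 128; r_3 = 44; x1_4 = 60; y1_4 = 216; x0_5 = 308; y0_5 = 360; x1_5 = 424; y1_5 = 412; x2_6 = 168; y2_6 = 272; x0_7 = 360; y0_7 = 140; x_8 = 148; y_8 = 492; r_8 = 16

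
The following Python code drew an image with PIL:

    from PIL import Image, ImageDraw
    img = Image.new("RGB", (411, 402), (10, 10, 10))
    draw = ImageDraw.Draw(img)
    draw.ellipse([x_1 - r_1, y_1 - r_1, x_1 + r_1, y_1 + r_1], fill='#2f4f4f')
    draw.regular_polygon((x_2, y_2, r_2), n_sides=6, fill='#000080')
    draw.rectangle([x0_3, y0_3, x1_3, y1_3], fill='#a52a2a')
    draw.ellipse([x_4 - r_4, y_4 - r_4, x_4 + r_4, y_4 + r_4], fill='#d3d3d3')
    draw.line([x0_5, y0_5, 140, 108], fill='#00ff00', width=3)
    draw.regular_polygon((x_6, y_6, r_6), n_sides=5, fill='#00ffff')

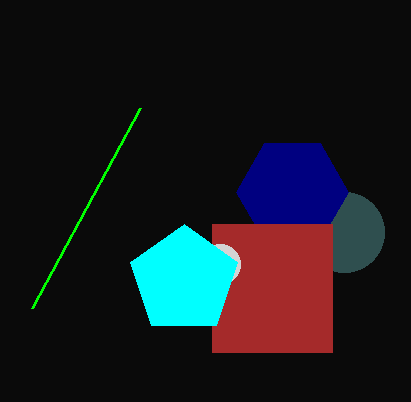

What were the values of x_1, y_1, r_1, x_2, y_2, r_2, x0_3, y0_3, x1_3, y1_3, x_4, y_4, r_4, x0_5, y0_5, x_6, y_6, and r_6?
x_1 = 344
y_1 = 232
r_1 = 40
x_2 = 292
y_2 = 192
r_2 = 56
x0_3 = 212
y0_3 = 224
x1_3 = 332
y1_3 = 352
x_4 = 220
y_4 = 264
r_4 = 20
x0_5 = 32
y0_5 = 308
x_6 = 184
y_6 = 280
r_6 = 56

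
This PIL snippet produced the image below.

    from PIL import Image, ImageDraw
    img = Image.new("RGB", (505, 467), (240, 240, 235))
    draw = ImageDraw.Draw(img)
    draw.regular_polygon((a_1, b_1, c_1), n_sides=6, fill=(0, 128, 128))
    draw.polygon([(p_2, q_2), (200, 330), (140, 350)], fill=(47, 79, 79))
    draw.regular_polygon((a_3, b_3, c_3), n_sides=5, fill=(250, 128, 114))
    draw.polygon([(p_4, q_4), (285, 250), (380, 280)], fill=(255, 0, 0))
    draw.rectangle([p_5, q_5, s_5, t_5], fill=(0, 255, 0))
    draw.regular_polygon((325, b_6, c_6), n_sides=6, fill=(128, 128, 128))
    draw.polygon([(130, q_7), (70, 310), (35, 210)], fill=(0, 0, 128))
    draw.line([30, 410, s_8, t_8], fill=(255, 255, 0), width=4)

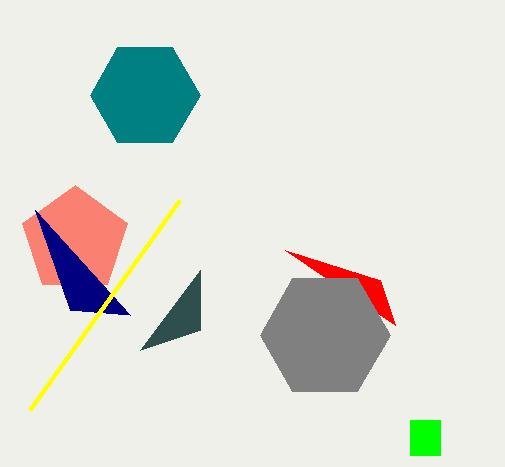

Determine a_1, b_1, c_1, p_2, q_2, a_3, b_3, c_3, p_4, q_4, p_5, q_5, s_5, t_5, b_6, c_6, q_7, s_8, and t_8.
a_1 = 145, b_1 = 95, c_1 = 55, p_2 = 200, q_2 = 270, a_3 = 75, b_3 = 240, c_3 = 55, p_4 = 395, q_4 = 325, p_5 = 410, q_5 = 420, s_5 = 440, t_5 = 455, b_6 = 335, c_6 = 65, q_7 = 315, s_8 = 180, t_8 = 200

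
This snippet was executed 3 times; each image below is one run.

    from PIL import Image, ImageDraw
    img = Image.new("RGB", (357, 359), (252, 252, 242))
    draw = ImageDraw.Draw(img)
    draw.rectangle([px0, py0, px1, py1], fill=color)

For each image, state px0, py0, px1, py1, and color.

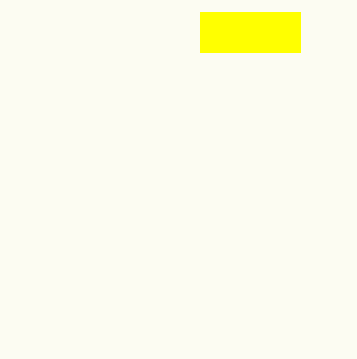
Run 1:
px0 = 200
py0 = 12
px1 = 300
py1 = 52
color = 'yellow'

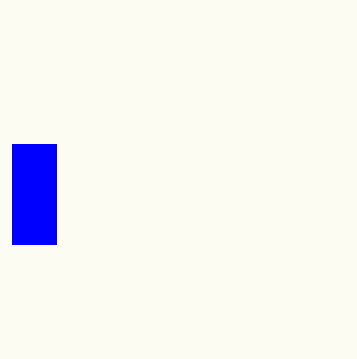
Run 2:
px0 = 12, py0 = 144, px1 = 56, py1 = 244, color = 'blue'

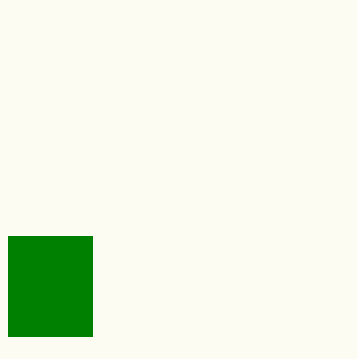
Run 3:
px0 = 8
py0 = 236
px1 = 92
py1 = 336
color = 'green'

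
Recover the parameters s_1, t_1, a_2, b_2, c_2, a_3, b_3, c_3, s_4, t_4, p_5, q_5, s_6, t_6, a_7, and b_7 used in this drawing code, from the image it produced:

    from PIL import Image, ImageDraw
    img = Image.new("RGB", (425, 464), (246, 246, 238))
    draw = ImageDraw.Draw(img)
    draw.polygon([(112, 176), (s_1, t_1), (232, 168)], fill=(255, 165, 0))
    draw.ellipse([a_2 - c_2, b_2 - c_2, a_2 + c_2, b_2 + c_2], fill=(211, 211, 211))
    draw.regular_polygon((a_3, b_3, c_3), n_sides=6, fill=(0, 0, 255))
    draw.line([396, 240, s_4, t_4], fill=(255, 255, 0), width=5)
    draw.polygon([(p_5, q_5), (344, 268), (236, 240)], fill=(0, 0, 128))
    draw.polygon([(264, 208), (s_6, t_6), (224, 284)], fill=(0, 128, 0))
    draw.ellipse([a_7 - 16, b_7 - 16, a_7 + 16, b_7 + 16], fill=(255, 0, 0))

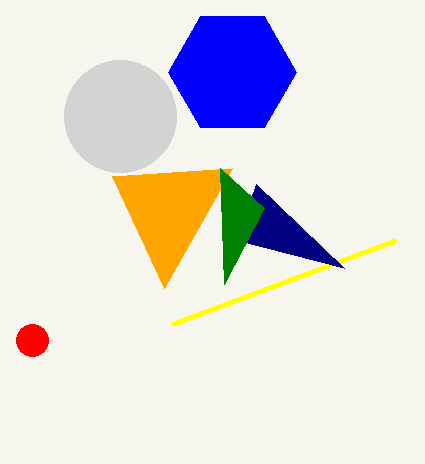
s_1 = 164, t_1 = 288, a_2 = 120, b_2 = 116, c_2 = 56, a_3 = 232, b_3 = 72, c_3 = 64, s_4 = 172, t_4 = 324, p_5 = 256, q_5 = 184, s_6 = 220, t_6 = 168, a_7 = 32, b_7 = 340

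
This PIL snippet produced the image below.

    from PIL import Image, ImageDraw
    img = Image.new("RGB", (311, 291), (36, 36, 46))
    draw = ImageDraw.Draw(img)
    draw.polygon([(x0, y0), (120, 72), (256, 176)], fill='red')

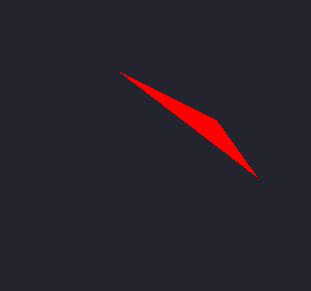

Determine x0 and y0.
x0 = 216
y0 = 120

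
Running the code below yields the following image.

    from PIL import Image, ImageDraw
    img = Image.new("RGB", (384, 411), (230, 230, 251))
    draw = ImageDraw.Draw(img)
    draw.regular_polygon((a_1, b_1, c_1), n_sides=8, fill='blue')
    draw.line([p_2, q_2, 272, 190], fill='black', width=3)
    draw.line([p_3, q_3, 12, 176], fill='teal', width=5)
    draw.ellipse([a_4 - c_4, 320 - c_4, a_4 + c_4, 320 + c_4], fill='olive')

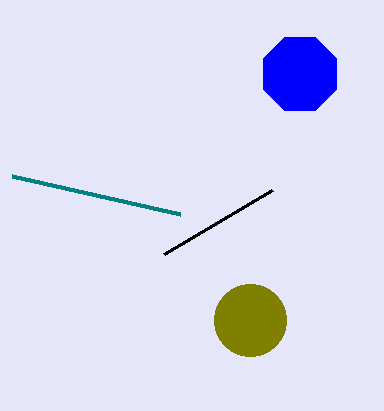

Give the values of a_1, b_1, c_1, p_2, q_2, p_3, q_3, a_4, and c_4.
a_1 = 300; b_1 = 74; c_1 = 40; p_2 = 164; q_2 = 254; p_3 = 180; q_3 = 214; a_4 = 250; c_4 = 36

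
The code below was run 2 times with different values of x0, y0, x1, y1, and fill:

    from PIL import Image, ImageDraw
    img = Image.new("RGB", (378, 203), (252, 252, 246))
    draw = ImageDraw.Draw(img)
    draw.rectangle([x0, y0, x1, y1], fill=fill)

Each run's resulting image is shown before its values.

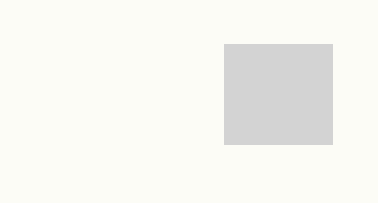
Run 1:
x0 = 224
y0 = 44
x1 = 332
y1 = 144
fill = 'lightgray'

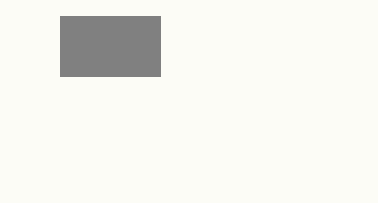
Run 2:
x0 = 60
y0 = 16
x1 = 160
y1 = 76
fill = 'gray'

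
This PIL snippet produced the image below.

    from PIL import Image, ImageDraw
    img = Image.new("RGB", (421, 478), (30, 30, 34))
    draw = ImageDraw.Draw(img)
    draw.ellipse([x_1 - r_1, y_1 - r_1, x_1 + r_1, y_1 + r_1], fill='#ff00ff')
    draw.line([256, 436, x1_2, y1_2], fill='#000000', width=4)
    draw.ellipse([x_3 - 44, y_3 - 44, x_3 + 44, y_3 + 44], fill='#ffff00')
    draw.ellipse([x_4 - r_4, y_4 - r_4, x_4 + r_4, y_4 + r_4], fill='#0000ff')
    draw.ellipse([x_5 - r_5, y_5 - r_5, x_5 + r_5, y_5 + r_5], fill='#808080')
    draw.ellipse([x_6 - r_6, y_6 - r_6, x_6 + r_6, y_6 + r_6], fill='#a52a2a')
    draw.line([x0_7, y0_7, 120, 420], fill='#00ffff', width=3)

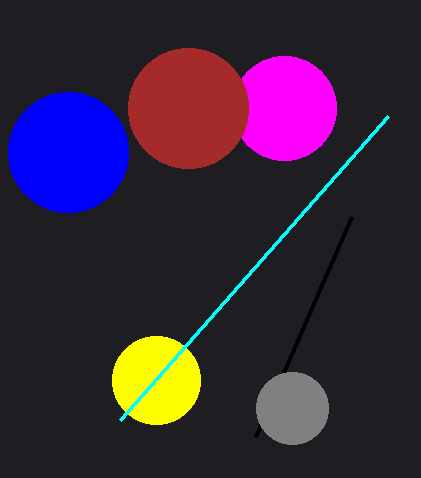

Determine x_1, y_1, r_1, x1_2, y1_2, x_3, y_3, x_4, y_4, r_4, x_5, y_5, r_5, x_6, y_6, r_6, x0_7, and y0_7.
x_1 = 284, y_1 = 108, r_1 = 52, x1_2 = 352, y1_2 = 216, x_3 = 156, y_3 = 380, x_4 = 68, y_4 = 152, r_4 = 60, x_5 = 292, y_5 = 408, r_5 = 36, x_6 = 188, y_6 = 108, r_6 = 60, x0_7 = 388, y0_7 = 116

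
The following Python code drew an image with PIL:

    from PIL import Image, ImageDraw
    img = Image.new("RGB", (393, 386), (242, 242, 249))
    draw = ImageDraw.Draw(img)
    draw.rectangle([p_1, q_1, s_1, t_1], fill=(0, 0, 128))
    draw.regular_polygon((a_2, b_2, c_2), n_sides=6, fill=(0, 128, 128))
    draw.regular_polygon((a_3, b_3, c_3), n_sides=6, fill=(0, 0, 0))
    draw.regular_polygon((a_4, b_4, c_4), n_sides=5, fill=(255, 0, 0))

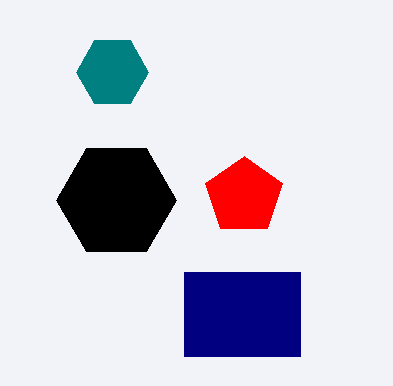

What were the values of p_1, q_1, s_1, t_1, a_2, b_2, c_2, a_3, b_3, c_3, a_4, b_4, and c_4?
p_1 = 184, q_1 = 272, s_1 = 300, t_1 = 356, a_2 = 112, b_2 = 72, c_2 = 36, a_3 = 116, b_3 = 200, c_3 = 60, a_4 = 244, b_4 = 196, c_4 = 40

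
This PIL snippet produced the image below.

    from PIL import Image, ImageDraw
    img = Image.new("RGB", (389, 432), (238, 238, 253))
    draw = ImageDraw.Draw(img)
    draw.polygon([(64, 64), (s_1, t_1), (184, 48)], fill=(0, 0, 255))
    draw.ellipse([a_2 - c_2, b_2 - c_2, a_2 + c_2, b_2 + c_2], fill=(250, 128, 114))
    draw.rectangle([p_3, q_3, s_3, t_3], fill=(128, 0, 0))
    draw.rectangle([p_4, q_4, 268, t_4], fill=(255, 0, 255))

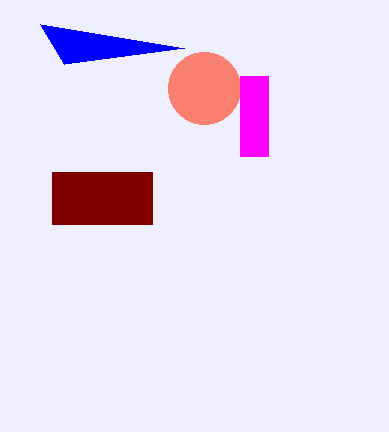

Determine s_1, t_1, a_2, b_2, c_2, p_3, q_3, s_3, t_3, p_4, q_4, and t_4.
s_1 = 40
t_1 = 24
a_2 = 204
b_2 = 88
c_2 = 36
p_3 = 52
q_3 = 172
s_3 = 152
t_3 = 224
p_4 = 240
q_4 = 76
t_4 = 156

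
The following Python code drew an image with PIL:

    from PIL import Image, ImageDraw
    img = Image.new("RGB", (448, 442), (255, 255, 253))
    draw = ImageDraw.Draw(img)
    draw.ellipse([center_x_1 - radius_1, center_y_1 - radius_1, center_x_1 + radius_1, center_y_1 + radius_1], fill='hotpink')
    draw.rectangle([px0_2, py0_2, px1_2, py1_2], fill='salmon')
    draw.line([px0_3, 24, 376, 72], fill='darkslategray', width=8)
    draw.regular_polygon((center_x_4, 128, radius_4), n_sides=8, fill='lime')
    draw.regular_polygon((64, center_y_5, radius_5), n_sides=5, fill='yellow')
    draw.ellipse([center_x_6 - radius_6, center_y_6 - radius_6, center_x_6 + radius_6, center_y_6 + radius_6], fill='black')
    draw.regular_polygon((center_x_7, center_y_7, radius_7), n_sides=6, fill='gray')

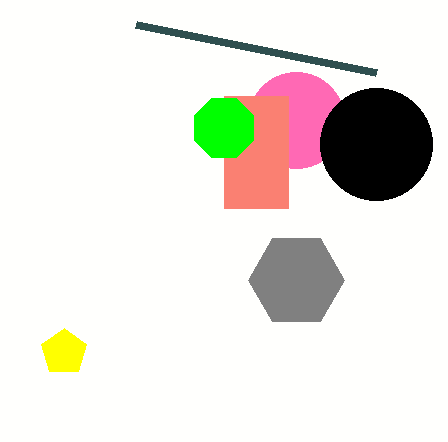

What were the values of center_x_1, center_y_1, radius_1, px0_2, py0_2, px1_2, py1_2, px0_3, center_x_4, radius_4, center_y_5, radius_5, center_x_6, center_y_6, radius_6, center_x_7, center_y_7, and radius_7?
center_x_1 = 296; center_y_1 = 120; radius_1 = 48; px0_2 = 224; py0_2 = 96; px1_2 = 288; py1_2 = 208; px0_3 = 136; center_x_4 = 224; radius_4 = 32; center_y_5 = 352; radius_5 = 24; center_x_6 = 376; center_y_6 = 144; radius_6 = 56; center_x_7 = 296; center_y_7 = 280; radius_7 = 48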